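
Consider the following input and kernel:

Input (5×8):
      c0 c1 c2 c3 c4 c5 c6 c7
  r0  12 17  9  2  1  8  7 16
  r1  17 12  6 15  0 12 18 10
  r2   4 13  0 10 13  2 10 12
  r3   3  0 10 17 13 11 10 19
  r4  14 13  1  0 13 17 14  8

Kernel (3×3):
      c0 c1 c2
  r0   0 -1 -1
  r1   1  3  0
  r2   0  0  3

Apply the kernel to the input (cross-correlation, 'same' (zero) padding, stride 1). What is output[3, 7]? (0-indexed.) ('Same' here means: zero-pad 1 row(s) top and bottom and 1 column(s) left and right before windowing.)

55

The receptive field on the zero-padded input at this output position is [10 12 0 / 10 19 0 / 14 8 0]. Elementwise product with the kernel and sum: 12·-1 + 0·-1 + 10·1 + 19·3 + 0·3.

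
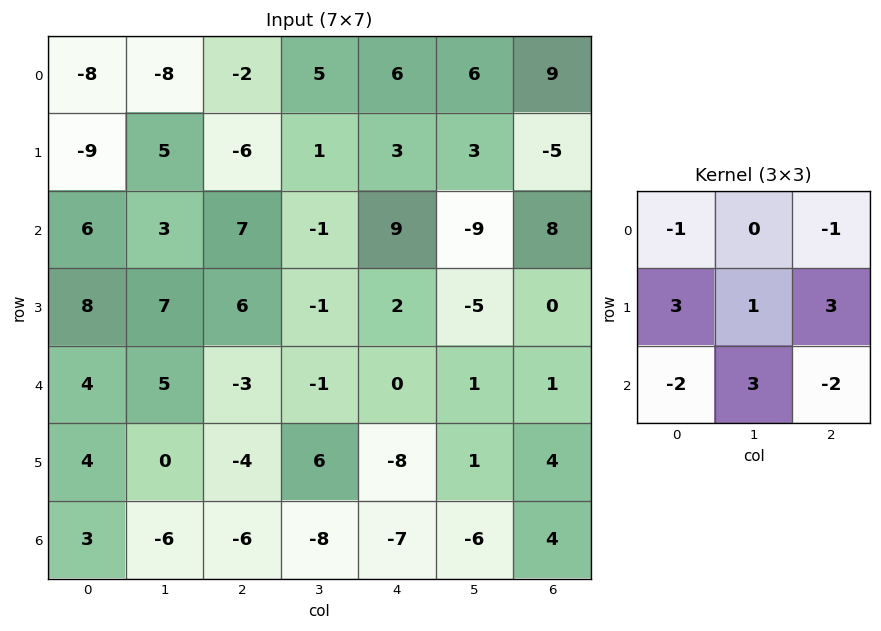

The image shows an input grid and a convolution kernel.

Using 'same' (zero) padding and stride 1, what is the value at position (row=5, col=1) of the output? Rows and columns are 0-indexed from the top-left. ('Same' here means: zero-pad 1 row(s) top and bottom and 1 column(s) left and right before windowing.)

-13

The receptive field on the zero-padded input at this output position is [4 5 -3 / 4 0 -4 / 3 -6 -6]. Elementwise product with the kernel and sum: 4·-1 + -3·-1 + 4·3 + 0·1 + -4·3 + 3·-2 + -6·3 + -6·-2.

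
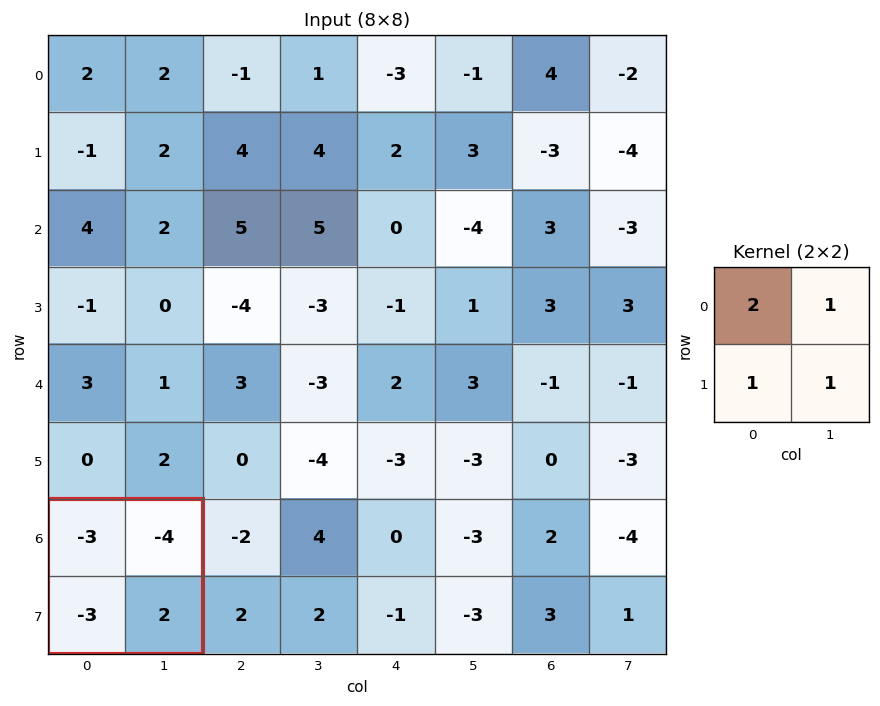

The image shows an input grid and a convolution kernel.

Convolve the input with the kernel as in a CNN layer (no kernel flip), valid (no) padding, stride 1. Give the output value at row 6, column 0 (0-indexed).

The receptive field on the input at this output position is [-3 -4 / -3 2]. Elementwise product with the kernel and sum: -3·2 + -4·1 + -3·1 + 2·1.

-11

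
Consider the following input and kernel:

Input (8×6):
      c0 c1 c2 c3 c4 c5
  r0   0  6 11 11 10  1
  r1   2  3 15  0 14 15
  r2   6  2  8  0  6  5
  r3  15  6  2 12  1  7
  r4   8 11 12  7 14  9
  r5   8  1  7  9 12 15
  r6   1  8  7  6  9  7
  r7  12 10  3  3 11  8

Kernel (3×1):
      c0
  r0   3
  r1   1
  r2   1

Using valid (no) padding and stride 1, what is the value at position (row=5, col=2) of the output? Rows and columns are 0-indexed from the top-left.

31

The receptive field on the input at this output position is [7 / 7 / 3]. Elementwise product with the kernel and sum: 7·3 + 7·1 + 3·1.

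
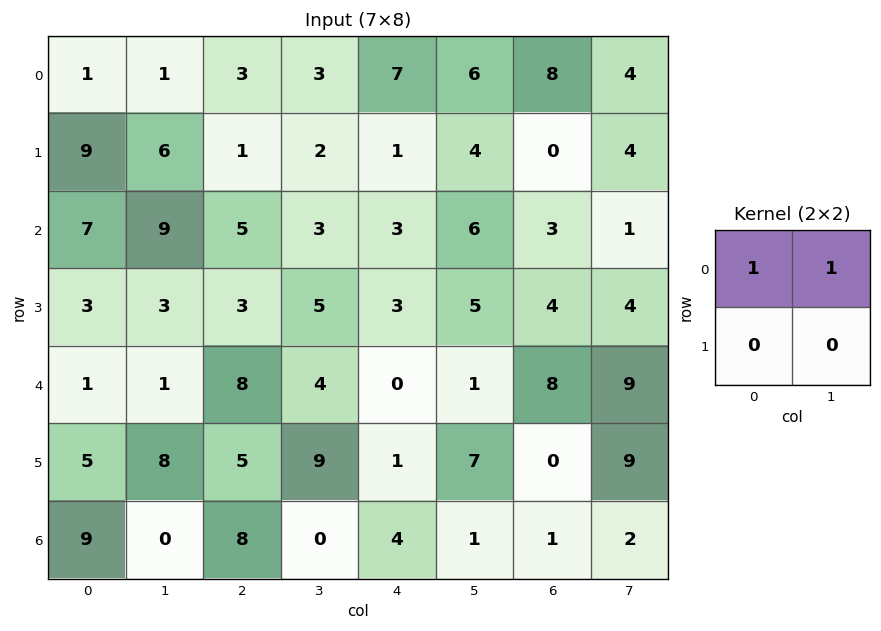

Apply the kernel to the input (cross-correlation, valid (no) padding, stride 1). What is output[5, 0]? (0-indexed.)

The receptive field on the input at this output position is [5 8 / 9 0]. Elementwise product with the kernel and sum: 5·1 + 8·1.

13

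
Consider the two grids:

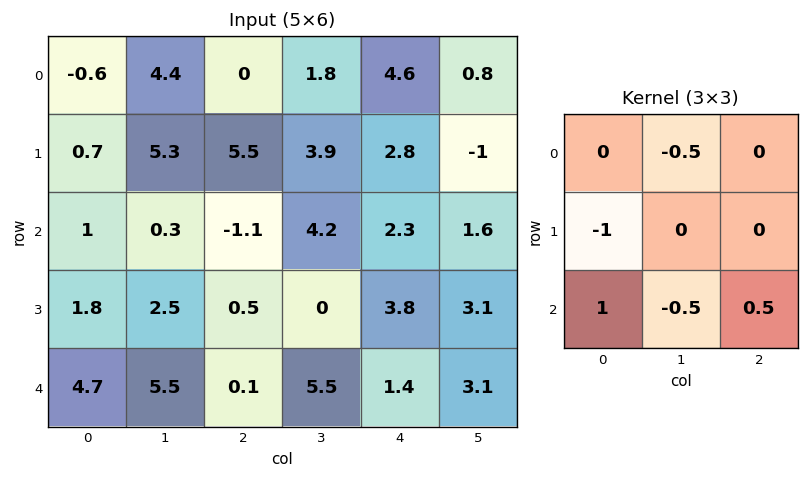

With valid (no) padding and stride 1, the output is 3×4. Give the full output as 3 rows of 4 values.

-2.6 -2.35 -8.45 -2.35
-2.85 -0.8 1.55 -5.95
0.05 6.25 -4.55 5.2

Output[0,0]: The receptive field on the input at this output position is [-0.6 4.4 0 / 0.7 5.3 5.5 / 1 0.3 -1.1]. Elementwise product with the kernel and sum: 4.4·-0.5 + 0.7·-1 + 1·1 + 0.3·-0.5 + -1.1·0.5.
Output[0,1]: The receptive field on the input at this output position is [4.4 0 1.8 / 5.3 5.5 3.9 / 0.3 -1.1 4.2]. Elementwise product with the kernel and sum: 0·-0.5 + 5.3·-1 + 0.3·1 + -1.1·-0.5 + 4.2·0.5.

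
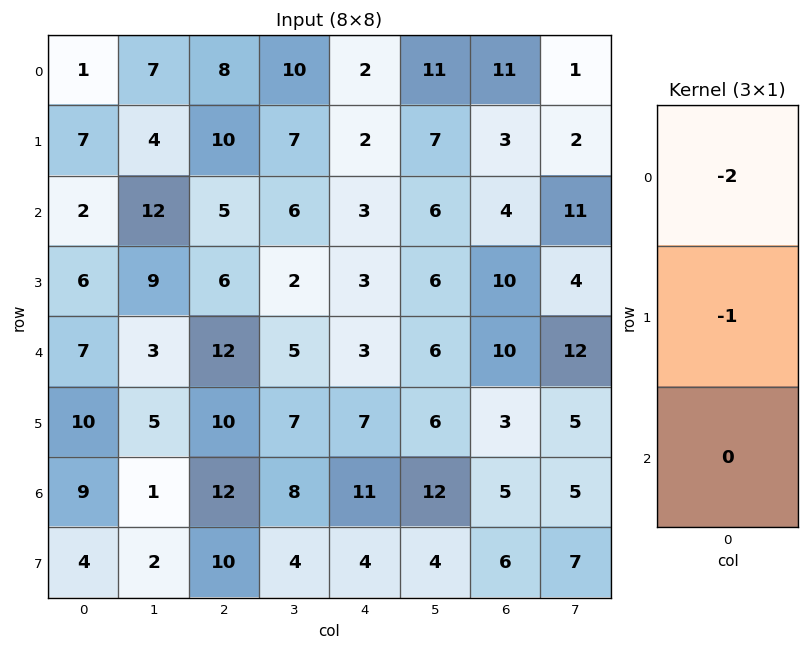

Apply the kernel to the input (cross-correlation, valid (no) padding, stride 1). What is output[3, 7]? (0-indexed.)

-20

The receptive field on the input at this output position is [4 / 12 / 5]. Elementwise product with the kernel and sum: 4·-2 + 12·-1.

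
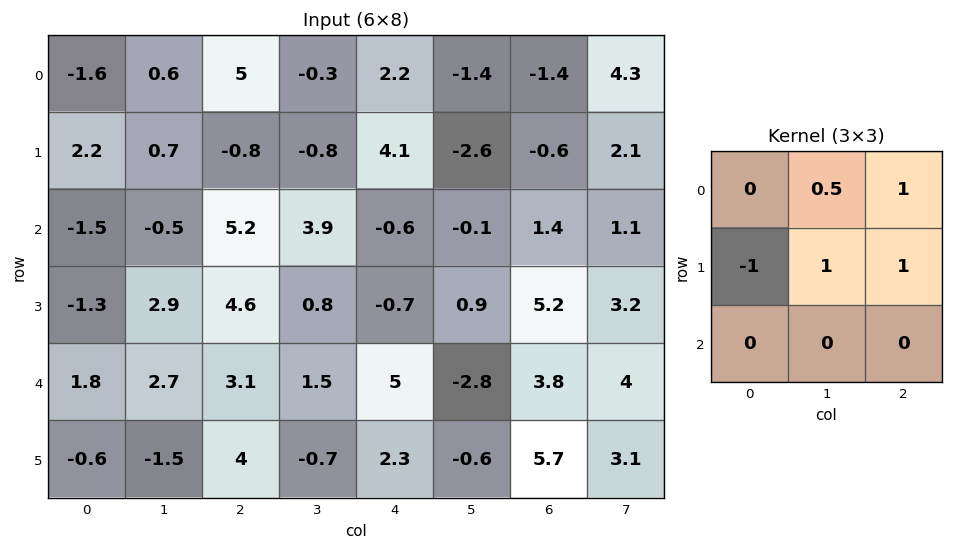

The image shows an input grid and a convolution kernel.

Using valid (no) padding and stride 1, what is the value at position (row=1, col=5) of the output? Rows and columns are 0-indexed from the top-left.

The receptive field on the input at this output position is [-2.6 -0.6 2.1 / -0.1 1.4 1.1 / 0.9 5.2 3.2]. Elementwise product with the kernel and sum: -0.6·0.5 + 2.1·1 + -0.1·-1 + 1.4·1 + 1.1·1.

4.4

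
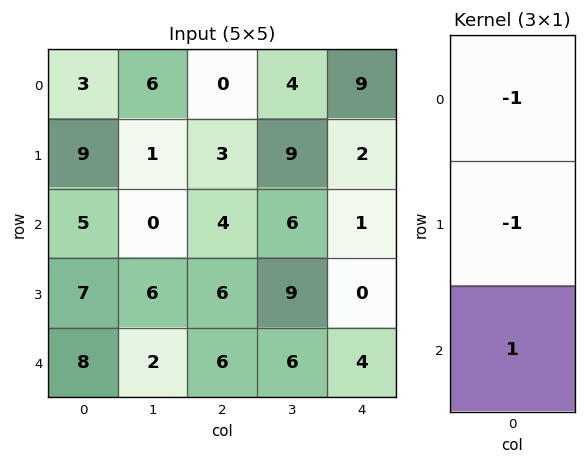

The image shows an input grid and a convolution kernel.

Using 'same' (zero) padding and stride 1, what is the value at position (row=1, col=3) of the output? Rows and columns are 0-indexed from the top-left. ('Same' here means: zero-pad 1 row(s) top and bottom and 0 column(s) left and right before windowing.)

-7

The receptive field on the zero-padded input at this output position is [4 / 9 / 6]. Elementwise product with the kernel and sum: 4·-1 + 9·-1 + 6·1.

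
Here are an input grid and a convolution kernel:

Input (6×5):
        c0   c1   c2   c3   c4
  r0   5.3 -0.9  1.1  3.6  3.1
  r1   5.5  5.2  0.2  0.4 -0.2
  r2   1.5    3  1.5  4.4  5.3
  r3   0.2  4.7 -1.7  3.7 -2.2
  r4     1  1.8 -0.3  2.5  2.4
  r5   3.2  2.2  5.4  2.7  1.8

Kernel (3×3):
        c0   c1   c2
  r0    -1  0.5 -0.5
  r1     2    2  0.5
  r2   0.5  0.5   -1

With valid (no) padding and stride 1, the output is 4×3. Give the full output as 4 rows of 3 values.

Output[0,0]: The receptive field on the input at this output position is [5.3 -0.9 1.1 / 5.5 5.2 0.2 / 1.5 3 1.5]. Elementwise product with the kernel and sum: 5.3·-1 + -0.9·0.5 + 1.1·-0.5 + 5.5·2 + 5.2·2 + 0.2·0.5 + 1.5·0.5 + 3·0.5 + 1.5·-1.

15.95 8.5 -2.1
10.9 3.7 17.75
9.9 1.65 -0.35
5.75 -2.05 12.5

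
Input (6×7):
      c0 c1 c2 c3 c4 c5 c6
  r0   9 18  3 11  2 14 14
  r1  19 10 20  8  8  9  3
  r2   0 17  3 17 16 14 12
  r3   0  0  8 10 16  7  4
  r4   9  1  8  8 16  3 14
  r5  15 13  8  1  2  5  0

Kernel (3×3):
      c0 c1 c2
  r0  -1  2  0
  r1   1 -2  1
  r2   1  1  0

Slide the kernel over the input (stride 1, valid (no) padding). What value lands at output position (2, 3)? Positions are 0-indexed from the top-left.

The receptive field on the input at this output position is [17 16 14 / 10 16 7 / 8 16 3]. Elementwise product with the kernel and sum: 17·-1 + 16·2 + 10·1 + 16·-2 + 7·1 + 8·1 + 16·1.

24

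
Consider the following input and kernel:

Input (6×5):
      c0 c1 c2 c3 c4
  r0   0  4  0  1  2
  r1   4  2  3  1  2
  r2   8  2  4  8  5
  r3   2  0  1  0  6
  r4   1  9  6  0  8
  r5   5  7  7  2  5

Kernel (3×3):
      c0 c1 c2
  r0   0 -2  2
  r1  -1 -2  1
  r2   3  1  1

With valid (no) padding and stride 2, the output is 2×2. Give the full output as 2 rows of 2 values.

17 24
21 25

Output[0,0]: The receptive field on the input at this output position is [0 4 0 / 4 2 3 / 8 2 4]. Elementwise product with the kernel and sum: 4·-2 + 0·2 + 4·-1 + 2·-2 + 3·1 + 8·3 + 2·1 + 4·1.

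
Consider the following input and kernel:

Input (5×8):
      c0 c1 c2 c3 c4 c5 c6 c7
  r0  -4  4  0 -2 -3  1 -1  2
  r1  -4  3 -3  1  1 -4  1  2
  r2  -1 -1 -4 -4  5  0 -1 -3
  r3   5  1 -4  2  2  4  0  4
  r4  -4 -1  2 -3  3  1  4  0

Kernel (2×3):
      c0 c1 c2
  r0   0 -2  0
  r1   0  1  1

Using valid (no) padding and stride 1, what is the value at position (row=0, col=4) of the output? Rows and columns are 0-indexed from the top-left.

The receptive field on the input at this output position is [-3 1 -1 / 1 -4 1]. Elementwise product with the kernel and sum: 1·-2 + -4·1 + 1·1.

-5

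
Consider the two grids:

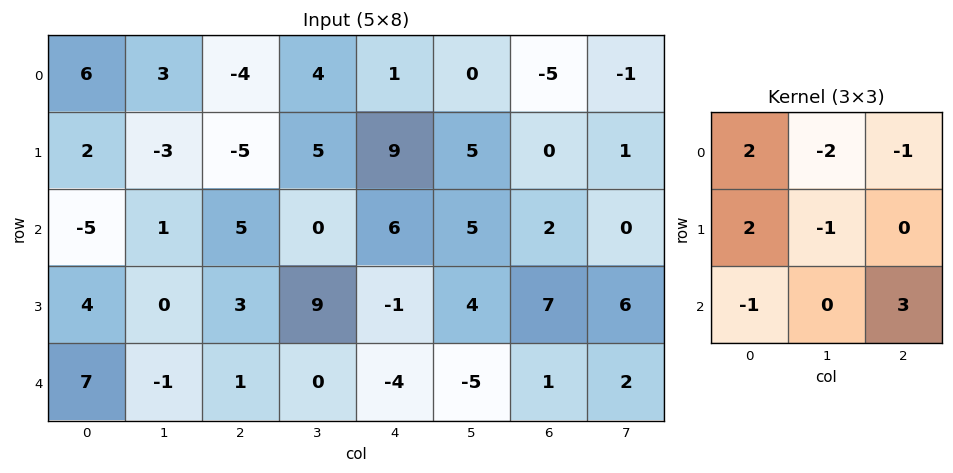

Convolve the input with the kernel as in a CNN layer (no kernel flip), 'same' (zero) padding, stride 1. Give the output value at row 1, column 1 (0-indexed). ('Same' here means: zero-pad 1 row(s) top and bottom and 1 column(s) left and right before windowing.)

The receptive field on the zero-padded input at this output position is [6 3 -4 / 2 -3 -5 / -5 1 5]. Elementwise product with the kernel and sum: 6·2 + 3·-2 + -4·-1 + 2·2 + -3·-1 + -5·-1 + 5·3.

37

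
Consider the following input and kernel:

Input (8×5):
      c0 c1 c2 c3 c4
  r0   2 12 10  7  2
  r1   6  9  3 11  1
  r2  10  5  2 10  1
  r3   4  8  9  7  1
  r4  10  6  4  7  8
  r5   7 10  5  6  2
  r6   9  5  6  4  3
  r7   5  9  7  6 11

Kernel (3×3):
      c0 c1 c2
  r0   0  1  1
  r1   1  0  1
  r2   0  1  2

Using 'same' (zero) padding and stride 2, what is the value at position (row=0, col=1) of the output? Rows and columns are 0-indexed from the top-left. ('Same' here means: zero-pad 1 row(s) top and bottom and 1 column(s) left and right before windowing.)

44

The receptive field on the zero-padded input at this output position is [0 0 0 / 12 10 7 / 9 3 11]. Elementwise product with the kernel and sum: 0·1 + 0·1 + 12·1 + 7·1 + 3·1 + 11·2.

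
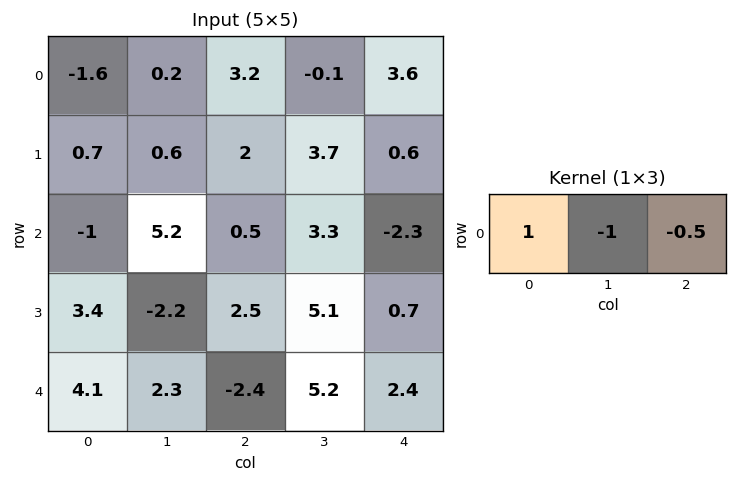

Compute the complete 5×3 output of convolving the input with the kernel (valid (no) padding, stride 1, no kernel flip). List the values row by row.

-3.4 -2.95 1.5
-0.9 -3.25 -2
-6.45 3.05 -1.65
4.35 -7.25 -2.95
3 2.1 -8.8

Output[0,0]: The receptive field on the input at this output position is [-1.6 0.2 3.2]. Elementwise product with the kernel and sum: -1.6·1 + 0.2·-1 + 3.2·-0.5.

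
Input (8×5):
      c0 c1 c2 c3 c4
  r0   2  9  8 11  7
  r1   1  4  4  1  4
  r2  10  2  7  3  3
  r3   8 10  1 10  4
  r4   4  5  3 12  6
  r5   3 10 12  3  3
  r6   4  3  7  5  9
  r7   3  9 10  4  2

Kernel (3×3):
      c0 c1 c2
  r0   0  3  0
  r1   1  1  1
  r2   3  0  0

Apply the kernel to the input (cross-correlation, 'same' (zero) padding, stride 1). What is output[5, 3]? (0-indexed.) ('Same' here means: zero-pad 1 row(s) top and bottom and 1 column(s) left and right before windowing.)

75

The receptive field on the zero-padded input at this output position is [3 12 6 / 12 3 3 / 7 5 9]. Elementwise product with the kernel and sum: 12·3 + 12·1 + 3·1 + 3·1 + 7·3.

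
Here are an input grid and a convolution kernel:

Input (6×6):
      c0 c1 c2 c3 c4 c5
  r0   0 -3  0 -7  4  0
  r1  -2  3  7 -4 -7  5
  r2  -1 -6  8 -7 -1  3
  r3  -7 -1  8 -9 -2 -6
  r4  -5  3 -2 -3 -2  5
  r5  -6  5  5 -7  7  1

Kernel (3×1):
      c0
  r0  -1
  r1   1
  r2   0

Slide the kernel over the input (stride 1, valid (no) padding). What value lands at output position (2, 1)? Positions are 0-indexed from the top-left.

The receptive field on the input at this output position is [-6 / -1 / 3]. Elementwise product with the kernel and sum: -6·-1 + -1·1.

5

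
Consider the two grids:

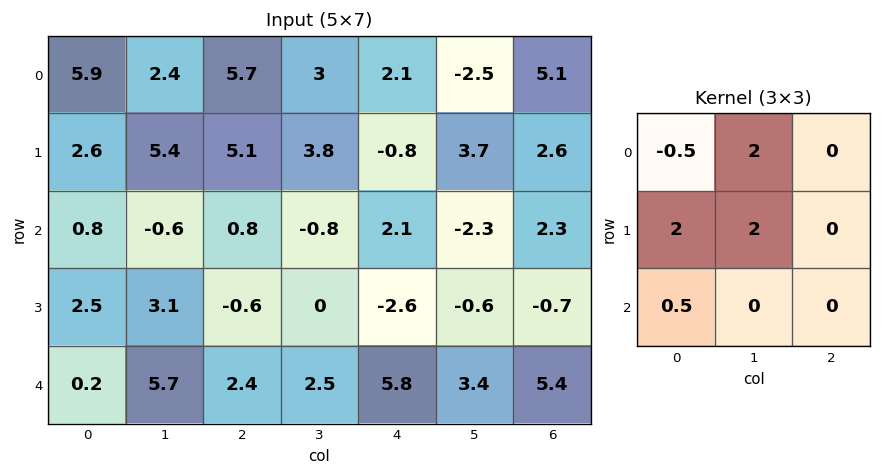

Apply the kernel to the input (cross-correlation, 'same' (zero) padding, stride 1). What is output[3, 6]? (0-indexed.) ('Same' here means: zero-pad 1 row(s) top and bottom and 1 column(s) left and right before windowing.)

The receptive field on the zero-padded input at this output position is [-2.3 2.3 0 / -0.6 -0.7 0 / 3.4 5.4 0]. Elementwise product with the kernel and sum: -2.3·-0.5 + 2.3·2 + -0.6·2 + -0.7·2 + 3.4·0.5.

4.85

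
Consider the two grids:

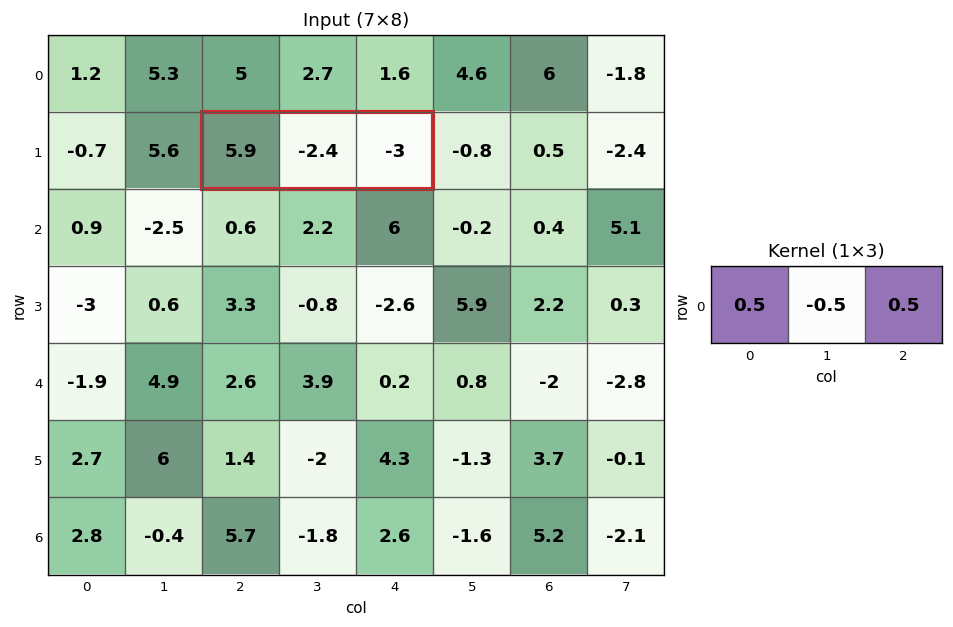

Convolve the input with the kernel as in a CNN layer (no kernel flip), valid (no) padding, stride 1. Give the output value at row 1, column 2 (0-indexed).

2.65

The receptive field on the input at this output position is [5.9 -2.4 -3]. Elementwise product with the kernel and sum: 5.9·0.5 + -2.4·-0.5 + -3·0.5.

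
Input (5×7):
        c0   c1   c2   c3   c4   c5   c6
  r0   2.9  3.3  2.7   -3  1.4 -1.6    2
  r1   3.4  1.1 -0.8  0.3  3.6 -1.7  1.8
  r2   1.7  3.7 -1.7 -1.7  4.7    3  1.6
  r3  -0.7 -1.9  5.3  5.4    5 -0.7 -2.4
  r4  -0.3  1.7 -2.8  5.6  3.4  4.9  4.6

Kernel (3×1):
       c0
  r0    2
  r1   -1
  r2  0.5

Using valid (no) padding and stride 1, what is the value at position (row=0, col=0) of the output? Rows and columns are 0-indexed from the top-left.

3.25

The receptive field on the input at this output position is [2.9 / 3.4 / 1.7]. Elementwise product with the kernel and sum: 2.9·2 + 3.4·-1 + 1.7·0.5.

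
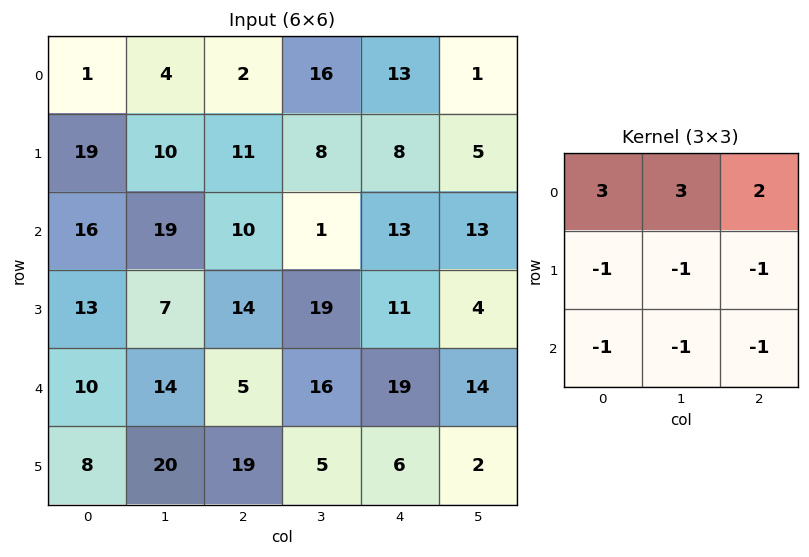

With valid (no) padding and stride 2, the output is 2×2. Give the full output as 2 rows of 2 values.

Output[0,0]: The receptive field on the input at this output position is [1 4 2 / 19 10 11 / 16 19 10]. Elementwise product with the kernel and sum: 1·3 + 4·3 + 2·2 + 19·-1 + 10·-1 + 11·-1 + 16·-1 + 19·-1 + 10·-1.
Output[0,1]: The receptive field on the input at this output position is [2 16 13 / 11 8 8 / 10 1 13]. Elementwise product with the kernel and sum: 2·3 + 16·3 + 13·2 + 11·-1 + 8·-1 + 8·-1 + 10·-1 + 1·-1 + 13·-1.

-66 29
62 -25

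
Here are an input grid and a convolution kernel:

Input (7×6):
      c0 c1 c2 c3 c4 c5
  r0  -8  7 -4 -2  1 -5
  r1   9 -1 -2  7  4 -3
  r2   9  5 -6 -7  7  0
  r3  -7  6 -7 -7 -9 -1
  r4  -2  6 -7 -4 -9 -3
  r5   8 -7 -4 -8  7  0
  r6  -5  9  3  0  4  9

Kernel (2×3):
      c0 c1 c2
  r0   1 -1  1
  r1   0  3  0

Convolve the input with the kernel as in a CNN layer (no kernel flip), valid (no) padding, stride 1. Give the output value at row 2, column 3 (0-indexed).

The receptive field on the input at this output position is [-7 7 0 / -7 -9 -1]. Elementwise product with the kernel and sum: -7·1 + 7·-1 + 0·1 + -9·3.

-41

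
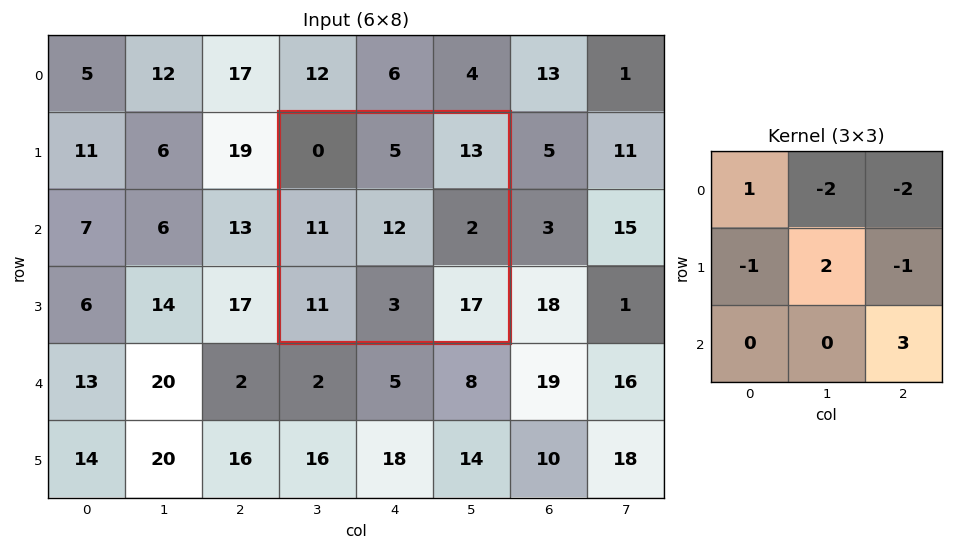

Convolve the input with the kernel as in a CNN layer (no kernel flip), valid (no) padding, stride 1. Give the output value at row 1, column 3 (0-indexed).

26

The receptive field on the input at this output position is [0 5 13 / 11 12 2 / 11 3 17]. Elementwise product with the kernel and sum: 0·1 + 5·-2 + 13·-2 + 11·-1 + 12·2 + 2·-1 + 17·3.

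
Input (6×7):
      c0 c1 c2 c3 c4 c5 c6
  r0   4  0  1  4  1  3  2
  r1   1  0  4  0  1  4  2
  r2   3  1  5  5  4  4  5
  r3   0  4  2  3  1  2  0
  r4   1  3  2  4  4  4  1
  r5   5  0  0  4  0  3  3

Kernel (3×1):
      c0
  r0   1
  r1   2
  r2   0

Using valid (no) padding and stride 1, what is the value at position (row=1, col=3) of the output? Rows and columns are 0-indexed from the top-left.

10

The receptive field on the input at this output position is [0 / 5 / 3]. Elementwise product with the kernel and sum: 0·1 + 5·2.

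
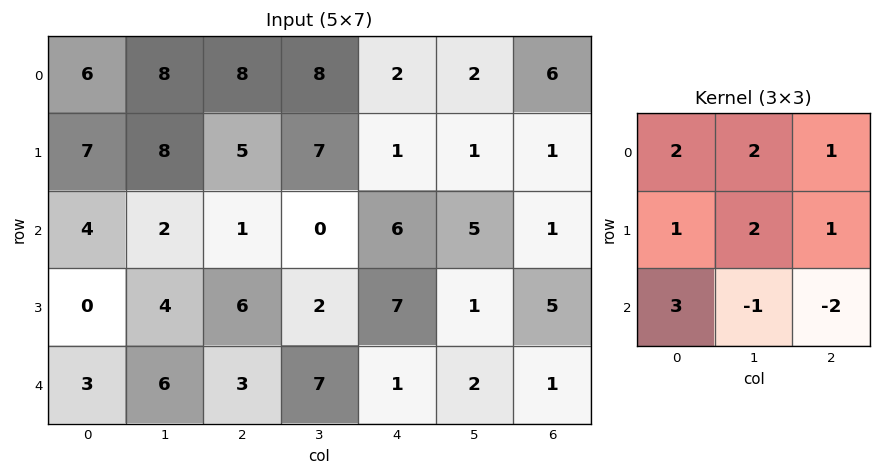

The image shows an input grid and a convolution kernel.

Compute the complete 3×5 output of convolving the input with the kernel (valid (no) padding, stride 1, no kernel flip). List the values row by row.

72 70 45 16 29
28 39 34 31 32
24 25 25 50 36

Output[0,0]: The receptive field on the input at this output position is [6 8 8 / 7 8 5 / 4 2 1]. Elementwise product with the kernel and sum: 6·2 + 8·2 + 8·1 + 7·1 + 8·2 + 5·1 + 4·3 + 2·-1 + 1·-2.
Output[0,1]: The receptive field on the input at this output position is [8 8 8 / 8 5 7 / 2 1 0]. Elementwise product with the kernel and sum: 8·2 + 8·2 + 8·1 + 8·1 + 5·2 + 7·1 + 2·3 + 1·-1 + 0·-2.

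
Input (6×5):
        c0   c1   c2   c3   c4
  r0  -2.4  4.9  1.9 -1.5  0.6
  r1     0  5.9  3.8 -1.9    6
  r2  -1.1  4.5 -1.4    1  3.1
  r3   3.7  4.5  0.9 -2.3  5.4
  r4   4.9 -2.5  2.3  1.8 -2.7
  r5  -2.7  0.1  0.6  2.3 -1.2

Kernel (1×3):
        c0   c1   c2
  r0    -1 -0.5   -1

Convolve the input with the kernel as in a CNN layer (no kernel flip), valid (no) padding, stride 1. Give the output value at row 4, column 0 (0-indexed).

-5.95

The receptive field on the input at this output position is [4.9 -2.5 2.3]. Elementwise product with the kernel and sum: 4.9·-1 + -2.5·-0.5 + 2.3·-1.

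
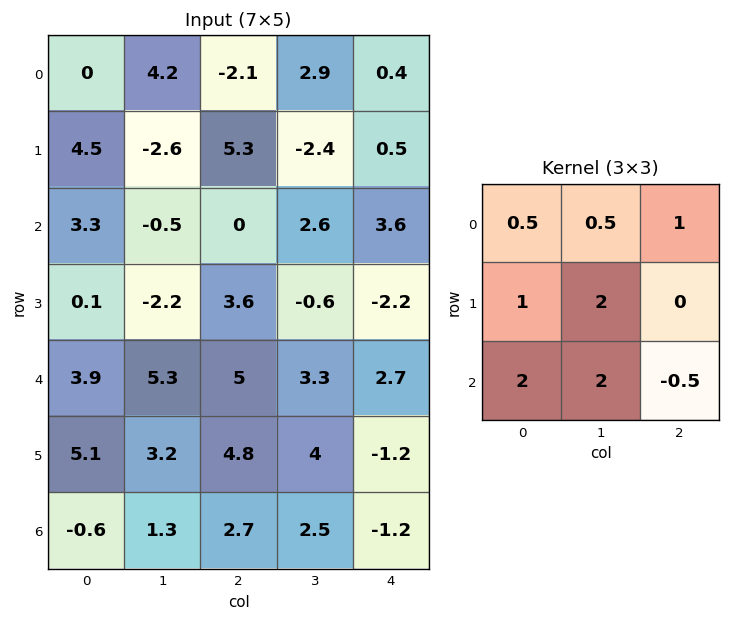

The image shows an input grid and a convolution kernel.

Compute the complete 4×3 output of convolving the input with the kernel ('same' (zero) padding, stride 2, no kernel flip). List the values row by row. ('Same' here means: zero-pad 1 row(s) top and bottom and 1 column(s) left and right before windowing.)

10.3 6.6 -0.1
7.55 1.55 3.25
14.25 29.4 12.9
4.55 14.7 1.5

Output[0,0]: The receptive field on the zero-padded input at this output position is [0 0 0 / 0 0 4.2 / 0 4.5 -2.6]. Elementwise product with the kernel and sum: 0·0.5 + 0·0.5 + 0·1 + 0·1 + 0·2 + 0·2 + 4.5·2 + -2.6·-0.5.
Output[0,1]: The receptive field on the zero-padded input at this output position is [0 0 0 / 4.2 -2.1 2.9 / -2.6 5.3 -2.4]. Elementwise product with the kernel and sum: 0·0.5 + 0·0.5 + 0·1 + 4.2·1 + -2.1·2 + -2.6·2 + 5.3·2 + -2.4·-0.5.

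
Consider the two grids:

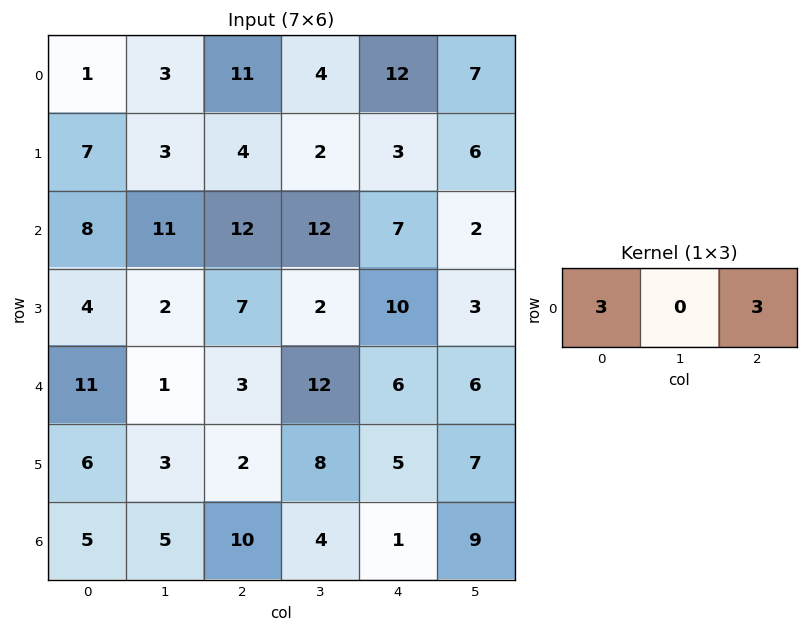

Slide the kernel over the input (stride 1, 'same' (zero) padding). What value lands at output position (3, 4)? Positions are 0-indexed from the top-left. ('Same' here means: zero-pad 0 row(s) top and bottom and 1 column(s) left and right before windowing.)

15

The receptive field on the zero-padded input at this output position is [2 10 3]. Elementwise product with the kernel and sum: 2·3 + 3·3.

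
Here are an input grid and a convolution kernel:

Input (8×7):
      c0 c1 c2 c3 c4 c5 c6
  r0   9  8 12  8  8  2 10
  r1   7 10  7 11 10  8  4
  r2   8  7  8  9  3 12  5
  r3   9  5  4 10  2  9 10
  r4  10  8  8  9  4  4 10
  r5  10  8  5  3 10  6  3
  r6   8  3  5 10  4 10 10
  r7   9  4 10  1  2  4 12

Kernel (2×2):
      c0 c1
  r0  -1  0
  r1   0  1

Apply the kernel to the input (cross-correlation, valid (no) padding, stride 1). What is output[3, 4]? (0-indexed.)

The receptive field on the input at this output position is [2 9 / 4 4]. Elementwise product with the kernel and sum: 2·-1 + 4·1.

2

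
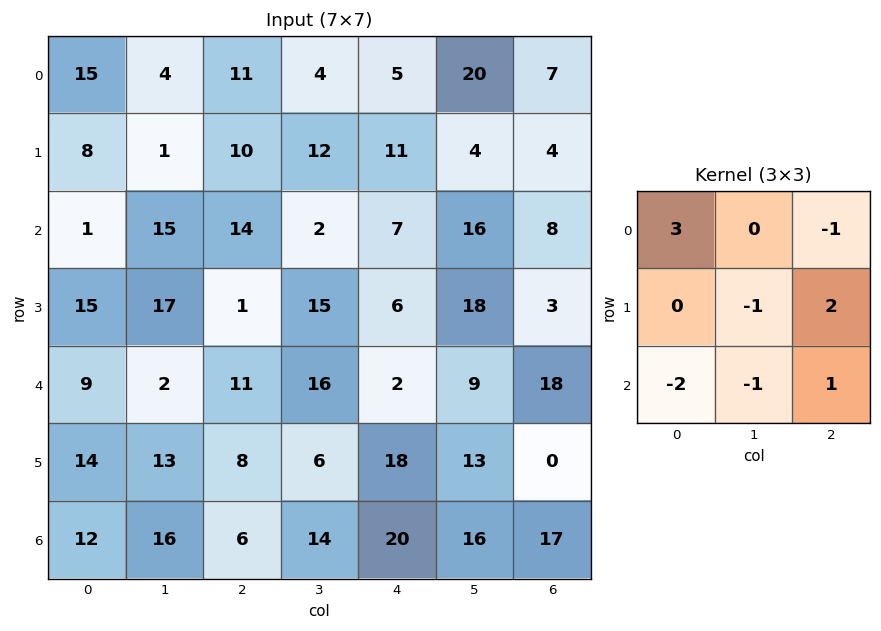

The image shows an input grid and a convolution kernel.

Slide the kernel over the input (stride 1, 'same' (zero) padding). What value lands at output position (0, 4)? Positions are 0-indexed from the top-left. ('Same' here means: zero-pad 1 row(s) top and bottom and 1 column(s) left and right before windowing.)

The receptive field on the zero-padded input at this output position is [0 0 0 / 4 5 20 / 12 11 4]. Elementwise product with the kernel and sum: 0·3 + 0·-1 + 5·-1 + 20·2 + 12·-2 + 11·-1 + 4·1.

4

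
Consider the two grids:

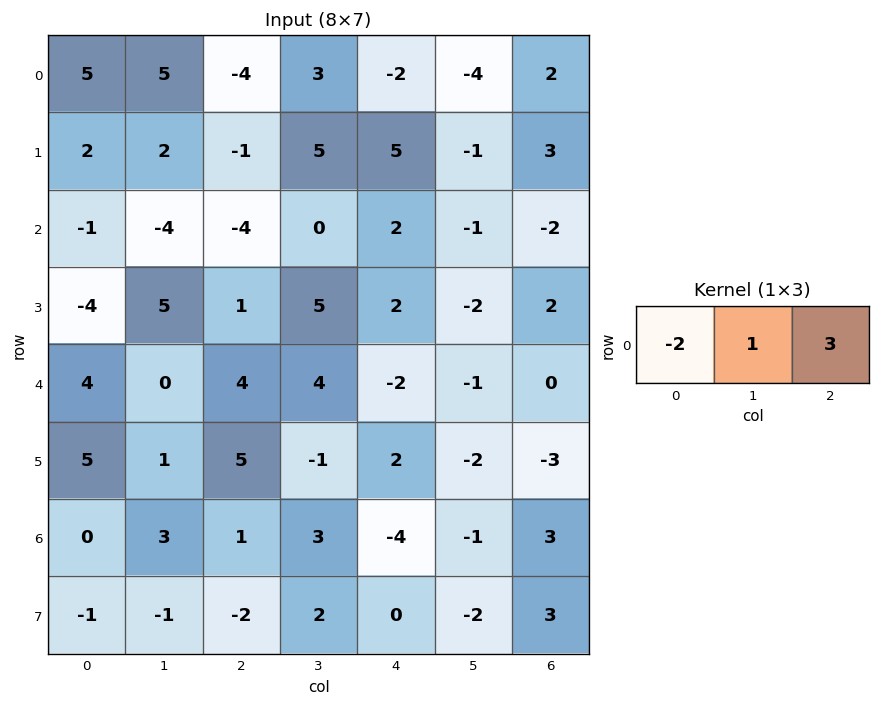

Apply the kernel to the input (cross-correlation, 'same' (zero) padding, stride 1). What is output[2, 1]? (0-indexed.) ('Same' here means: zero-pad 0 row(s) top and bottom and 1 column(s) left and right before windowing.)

The receptive field on the zero-padded input at this output position is [-1 -4 -4]. Elementwise product with the kernel and sum: -1·-2 + -4·1 + -4·3.

-14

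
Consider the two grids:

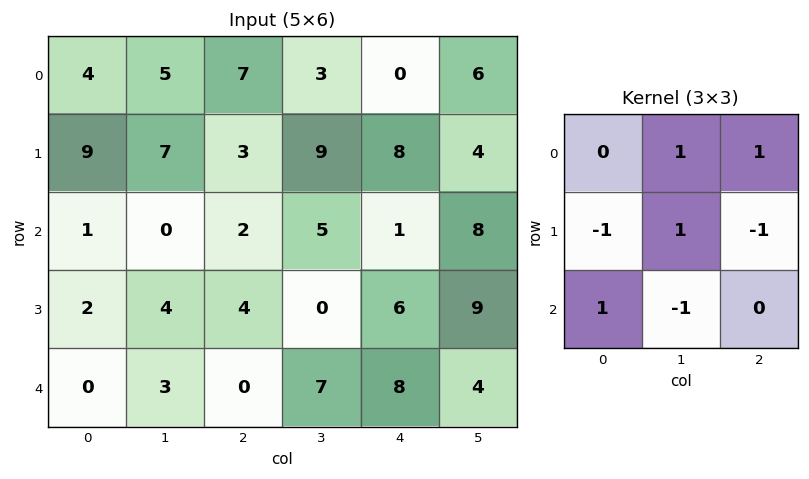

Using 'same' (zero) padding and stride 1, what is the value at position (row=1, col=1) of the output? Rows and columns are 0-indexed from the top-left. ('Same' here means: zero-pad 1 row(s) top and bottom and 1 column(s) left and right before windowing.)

The receptive field on the zero-padded input at this output position is [4 5 7 / 9 7 3 / 1 0 2]. Elementwise product with the kernel and sum: 5·1 + 7·1 + 9·-1 + 7·1 + 3·-1 + 1·1 + 0·-1.

8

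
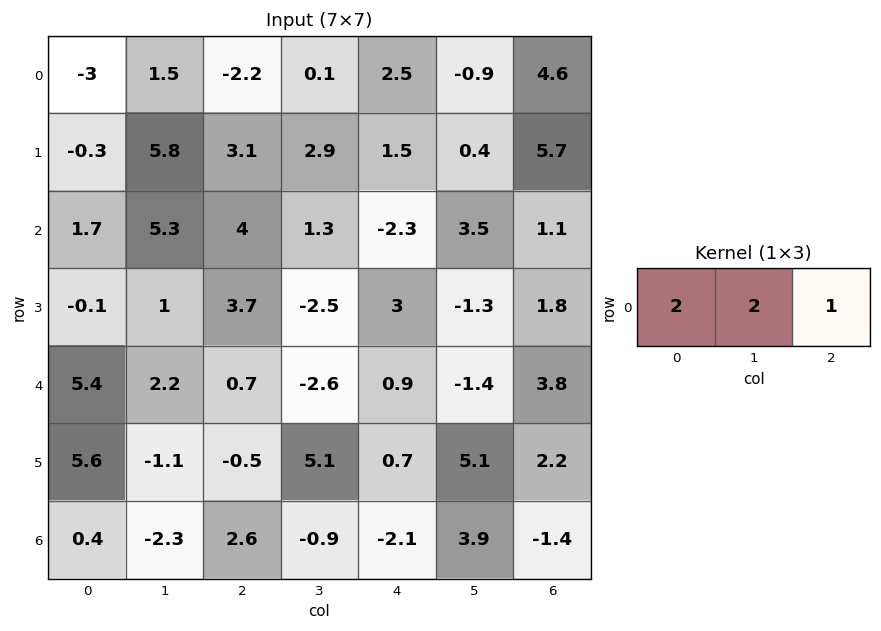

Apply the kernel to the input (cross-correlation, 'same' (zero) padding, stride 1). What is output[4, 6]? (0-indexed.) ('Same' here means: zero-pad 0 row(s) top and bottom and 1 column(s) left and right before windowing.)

The receptive field on the zero-padded input at this output position is [-1.4 3.8 0]. Elementwise product with the kernel and sum: -1.4·2 + 3.8·2 + 0·1.

4.8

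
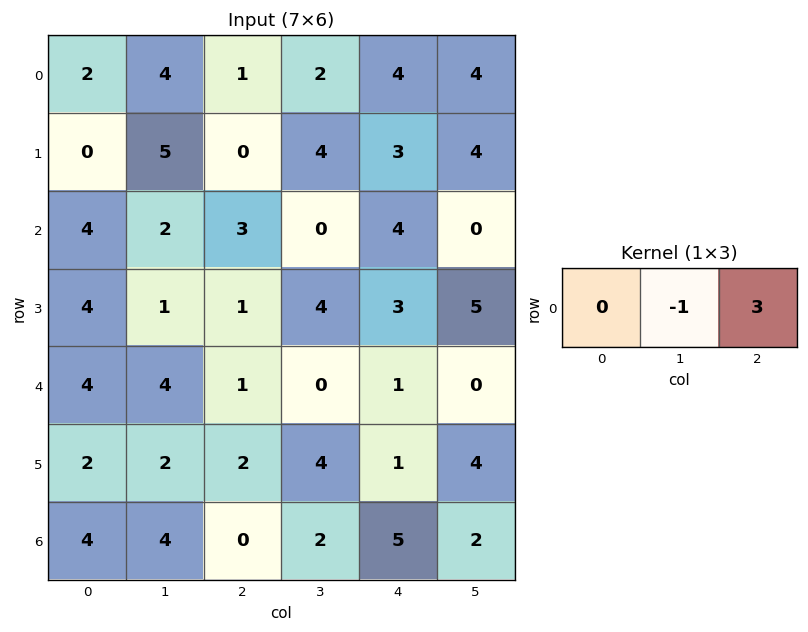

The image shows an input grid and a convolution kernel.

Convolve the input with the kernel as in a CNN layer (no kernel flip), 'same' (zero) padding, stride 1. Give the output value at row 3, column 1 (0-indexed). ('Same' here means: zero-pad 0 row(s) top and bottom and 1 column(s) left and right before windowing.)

The receptive field on the zero-padded input at this output position is [4 1 1]. Elementwise product with the kernel and sum: 1·-1 + 1·3.

2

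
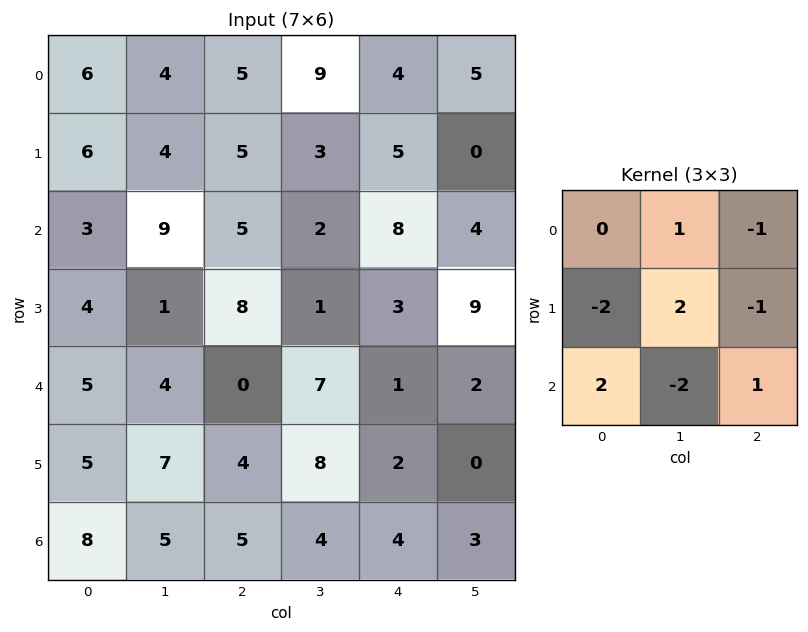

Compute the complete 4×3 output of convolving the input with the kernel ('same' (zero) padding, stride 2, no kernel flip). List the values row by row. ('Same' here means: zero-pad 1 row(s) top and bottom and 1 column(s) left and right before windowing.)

0 -6 -19
-8 -21 18
6 6 -8
9 -8 -1

Output[0,0]: The receptive field on the zero-padded input at this output position is [0 0 0 / 0 6 4 / 0 6 4]. Elementwise product with the kernel and sum: 0·1 + 0·-1 + 0·-2 + 6·2 + 4·-1 + 0·2 + 6·-2 + 4·1.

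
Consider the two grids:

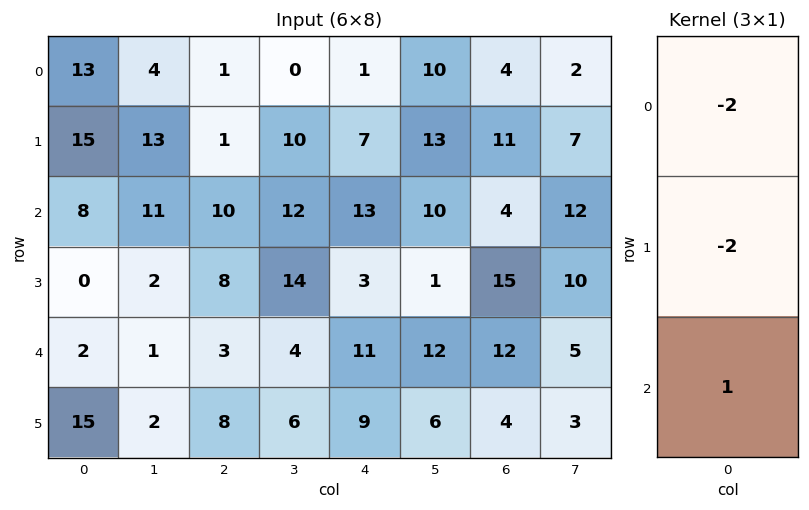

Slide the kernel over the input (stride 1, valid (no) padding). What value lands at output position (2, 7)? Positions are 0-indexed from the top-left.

-39

The receptive field on the input at this output position is [12 / 10 / 5]. Elementwise product with the kernel and sum: 12·-2 + 10·-2 + 5·1.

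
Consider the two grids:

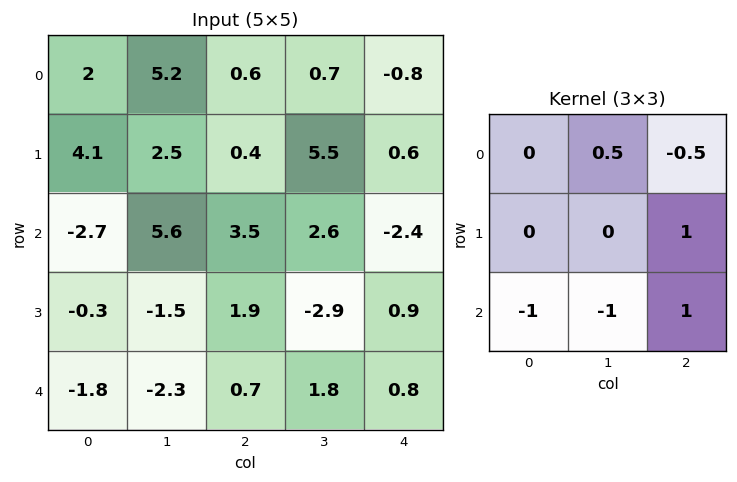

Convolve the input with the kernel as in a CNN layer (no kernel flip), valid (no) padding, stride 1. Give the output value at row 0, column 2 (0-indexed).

-7.15

The receptive field on the input at this output position is [0.6 0.7 -0.8 / 0.4 5.5 0.6 / 3.5 2.6 -2.4]. Elementwise product with the kernel and sum: 0.7·0.5 + -0.8·-0.5 + 0.6·1 + 3.5·-1 + 2.6·-1 + -2.4·1.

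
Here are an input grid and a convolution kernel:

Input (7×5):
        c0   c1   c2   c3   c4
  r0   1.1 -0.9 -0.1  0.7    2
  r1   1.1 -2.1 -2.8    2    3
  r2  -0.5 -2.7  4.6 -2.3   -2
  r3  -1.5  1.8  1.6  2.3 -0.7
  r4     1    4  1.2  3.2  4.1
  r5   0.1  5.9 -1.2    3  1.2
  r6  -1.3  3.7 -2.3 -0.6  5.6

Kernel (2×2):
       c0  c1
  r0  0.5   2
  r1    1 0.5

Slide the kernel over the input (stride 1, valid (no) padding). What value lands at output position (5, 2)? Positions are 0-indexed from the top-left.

The receptive field on the input at this output position is [-1.2 3 / -2.3 -0.6]. Elementwise product with the kernel and sum: -1.2·0.5 + 3·2 + -2.3·1 + -0.6·0.5.

2.8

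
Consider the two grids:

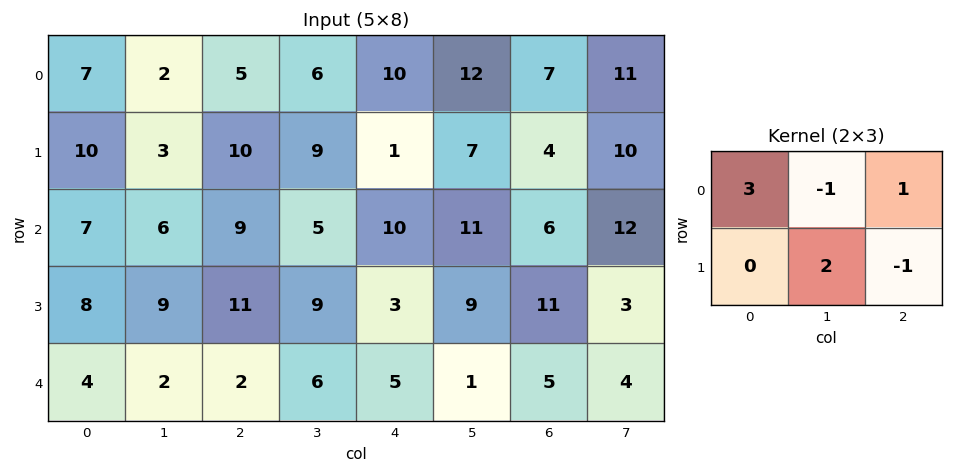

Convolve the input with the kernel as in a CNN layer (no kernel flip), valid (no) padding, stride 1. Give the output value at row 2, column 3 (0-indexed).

The receptive field on the input at this output position is [5 10 11 / 9 3 9]. Elementwise product with the kernel and sum: 5·3 + 10·-1 + 11·1 + 3·2 + 9·-1.

13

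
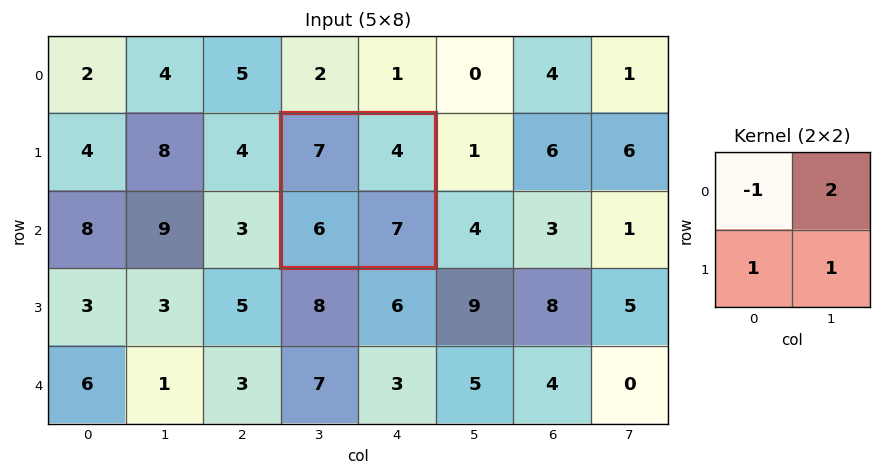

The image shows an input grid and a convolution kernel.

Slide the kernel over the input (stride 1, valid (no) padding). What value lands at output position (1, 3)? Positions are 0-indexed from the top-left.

The receptive field on the input at this output position is [7 4 / 6 7]. Elementwise product with the kernel and sum: 7·-1 + 4·2 + 6·1 + 7·1.

14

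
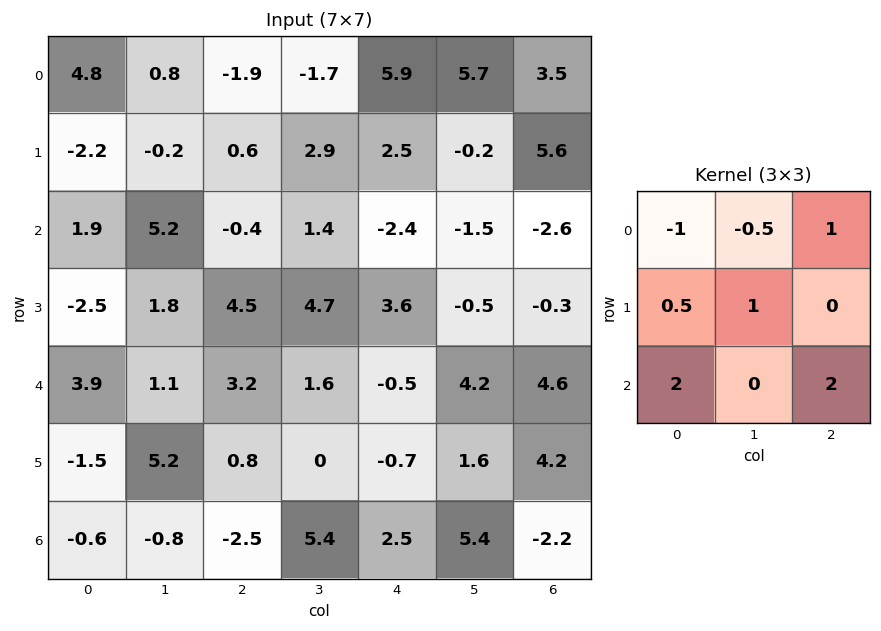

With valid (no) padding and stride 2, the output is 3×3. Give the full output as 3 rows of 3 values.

-5.4 6.25 -14.2
9.85 9.65 10.05
-3 -4.1 4.85

Output[0,0]: The receptive field on the input at this output position is [4.8 0.8 -1.9 / -2.2 -0.2 0.6 / 1.9 5.2 -0.4]. Elementwise product with the kernel and sum: 4.8·-1 + 0.8·-0.5 + -1.9·1 + -2.2·0.5 + -0.2·1 + 1.9·2 + -0.4·2.
Output[0,1]: The receptive field on the input at this output position is [-1.9 -1.7 5.9 / 0.6 2.9 2.5 / -0.4 1.4 -2.4]. Elementwise product with the kernel and sum: -1.9·-1 + -1.7·-0.5 + 5.9·1 + 0.6·0.5 + 2.9·1 + -0.4·2 + -2.4·2.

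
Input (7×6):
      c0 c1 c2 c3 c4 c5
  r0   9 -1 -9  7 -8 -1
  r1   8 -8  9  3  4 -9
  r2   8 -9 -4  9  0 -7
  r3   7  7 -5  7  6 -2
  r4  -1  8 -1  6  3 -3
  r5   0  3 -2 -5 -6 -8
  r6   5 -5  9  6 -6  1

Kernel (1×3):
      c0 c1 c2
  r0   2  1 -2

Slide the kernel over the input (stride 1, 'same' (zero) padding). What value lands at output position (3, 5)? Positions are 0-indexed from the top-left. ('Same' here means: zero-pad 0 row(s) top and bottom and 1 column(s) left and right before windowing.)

The receptive field on the zero-padded input at this output position is [6 -2 0]. Elementwise product with the kernel and sum: 6·2 + -2·1 + 0·-2.

10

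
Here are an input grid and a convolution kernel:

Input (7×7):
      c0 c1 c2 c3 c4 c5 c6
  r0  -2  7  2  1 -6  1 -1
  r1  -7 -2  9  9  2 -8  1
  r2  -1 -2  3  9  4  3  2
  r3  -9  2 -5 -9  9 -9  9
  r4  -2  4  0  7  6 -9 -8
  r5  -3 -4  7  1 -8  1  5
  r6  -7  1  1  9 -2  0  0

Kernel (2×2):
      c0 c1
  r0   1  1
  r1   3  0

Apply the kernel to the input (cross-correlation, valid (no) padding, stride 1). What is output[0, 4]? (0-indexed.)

The receptive field on the input at this output position is [-6 1 / 2 -8]. Elementwise product with the kernel and sum: -6·1 + 1·1 + 2·3.

1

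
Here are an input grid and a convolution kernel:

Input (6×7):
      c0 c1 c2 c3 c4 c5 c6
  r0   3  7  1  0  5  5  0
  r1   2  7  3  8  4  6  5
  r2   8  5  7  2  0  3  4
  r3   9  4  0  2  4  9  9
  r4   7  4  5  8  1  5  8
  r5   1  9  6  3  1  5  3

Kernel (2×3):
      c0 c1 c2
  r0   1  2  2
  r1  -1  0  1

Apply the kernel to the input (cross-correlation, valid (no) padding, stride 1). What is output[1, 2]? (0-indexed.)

20

The receptive field on the input at this output position is [3 8 4 / 7 2 0]. Elementwise product with the kernel and sum: 3·1 + 8·2 + 4·2 + 7·-1 + 0·1.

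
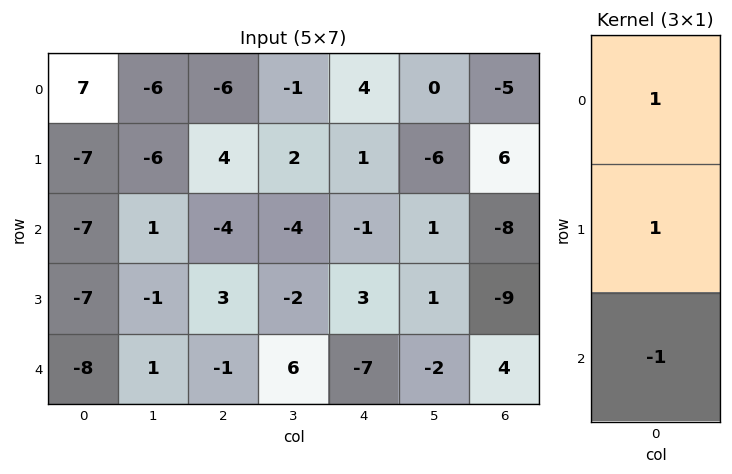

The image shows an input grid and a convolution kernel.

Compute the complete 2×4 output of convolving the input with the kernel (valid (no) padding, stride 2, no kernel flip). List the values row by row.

Output[0,0]: The receptive field on the input at this output position is [7 / -7 / -7]. Elementwise product with the kernel and sum: 7·1 + -7·1 + -7·-1.
Output[0,1]: The receptive field on the input at this output position is [-6 / 4 / -4]. Elementwise product with the kernel and sum: -6·1 + 4·1 + -4·-1.

7 2 6 9
-6 0 9 -21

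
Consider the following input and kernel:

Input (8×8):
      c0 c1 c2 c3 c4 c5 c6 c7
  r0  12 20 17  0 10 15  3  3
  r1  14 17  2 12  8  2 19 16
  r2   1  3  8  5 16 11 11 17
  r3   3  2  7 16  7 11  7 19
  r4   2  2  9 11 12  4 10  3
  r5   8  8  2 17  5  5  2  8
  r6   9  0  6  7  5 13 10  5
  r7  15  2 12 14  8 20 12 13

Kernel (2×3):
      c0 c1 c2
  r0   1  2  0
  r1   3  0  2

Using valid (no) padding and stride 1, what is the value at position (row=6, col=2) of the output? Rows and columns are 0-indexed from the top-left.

72

The receptive field on the input at this output position is [6 7 5 / 12 14 8]. Elementwise product with the kernel and sum: 6·1 + 7·2 + 12·3 + 8·2.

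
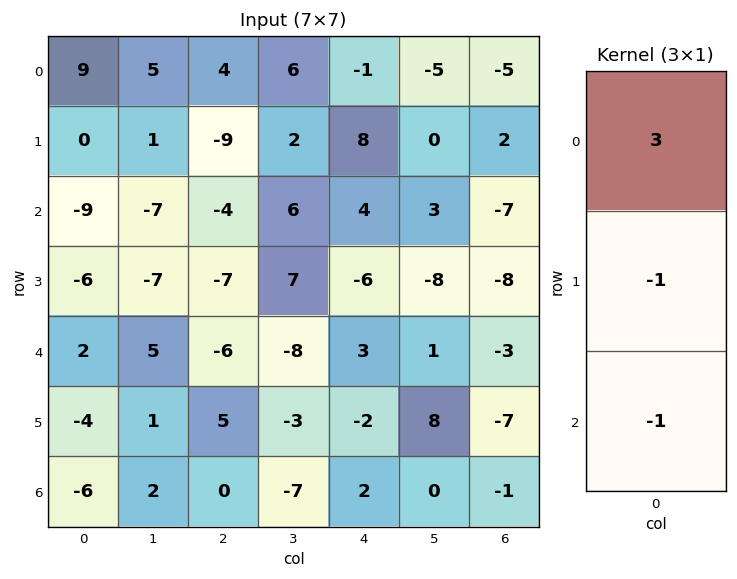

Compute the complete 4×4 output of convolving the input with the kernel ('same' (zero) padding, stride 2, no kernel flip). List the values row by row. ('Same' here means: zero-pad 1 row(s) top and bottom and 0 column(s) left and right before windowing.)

Output[0,0]: The receptive field on the zero-padded input at this output position is [0 / 9 / 0]. Elementwise product with the kernel and sum: 0·3 + 9·-1 + 0·-1.
Output[0,1]: The receptive field on the zero-padded input at this output position is [0 / 4 / -9]. Elementwise product with the kernel and sum: 0·3 + 4·-1 + -9·-1.

-9 5 -7 3
15 -16 26 21
-16 -20 -19 -14
-6 15 -8 -20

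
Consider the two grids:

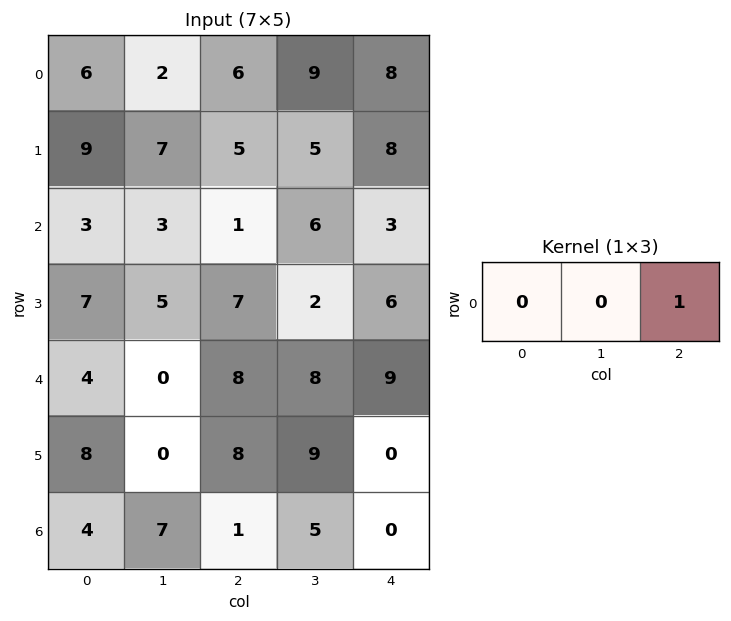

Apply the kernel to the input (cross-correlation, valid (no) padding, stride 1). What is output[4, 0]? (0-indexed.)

The receptive field on the input at this output position is [4 0 8]. Elementwise product with the kernel and sum: 8·1.

8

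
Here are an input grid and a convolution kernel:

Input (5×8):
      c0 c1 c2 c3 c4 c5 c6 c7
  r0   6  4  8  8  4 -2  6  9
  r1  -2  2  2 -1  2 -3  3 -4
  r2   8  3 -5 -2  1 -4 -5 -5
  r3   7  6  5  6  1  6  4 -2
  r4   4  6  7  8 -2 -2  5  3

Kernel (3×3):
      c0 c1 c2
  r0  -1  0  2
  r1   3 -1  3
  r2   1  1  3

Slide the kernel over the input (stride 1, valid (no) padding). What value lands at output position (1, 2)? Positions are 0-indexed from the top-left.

The receptive field on the input at this output position is [2 -1 2 / -5 -2 1 / 5 6 1]. Elementwise product with the kernel and sum: 2·-1 + 2·2 + -5·3 + -2·-1 + 1·3 + 5·1 + 6·1 + 1·3.

6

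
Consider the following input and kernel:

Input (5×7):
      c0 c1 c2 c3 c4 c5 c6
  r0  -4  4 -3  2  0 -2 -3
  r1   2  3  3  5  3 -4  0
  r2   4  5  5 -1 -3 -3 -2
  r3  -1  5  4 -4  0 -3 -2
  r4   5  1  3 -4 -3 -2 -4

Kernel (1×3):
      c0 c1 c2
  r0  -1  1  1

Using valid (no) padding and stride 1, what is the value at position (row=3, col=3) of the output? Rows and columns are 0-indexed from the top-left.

1

The receptive field on the input at this output position is [-4 0 -3]. Elementwise product with the kernel and sum: -4·-1 + 0·1 + -3·1.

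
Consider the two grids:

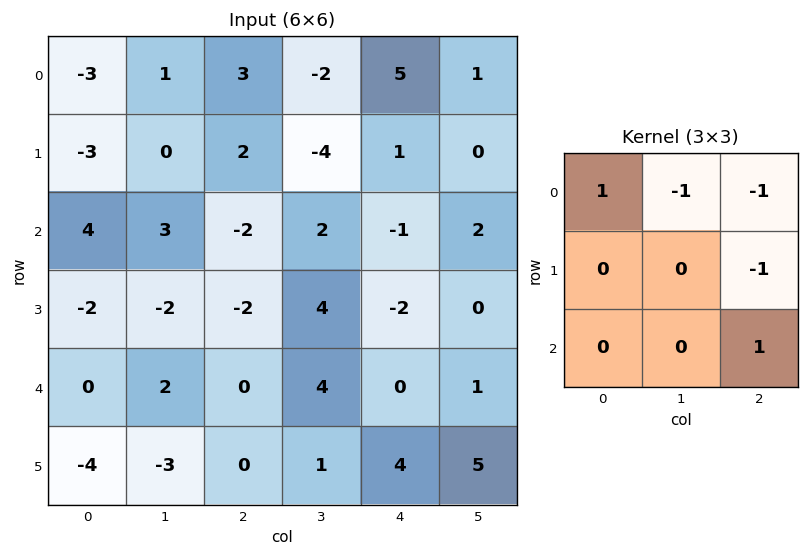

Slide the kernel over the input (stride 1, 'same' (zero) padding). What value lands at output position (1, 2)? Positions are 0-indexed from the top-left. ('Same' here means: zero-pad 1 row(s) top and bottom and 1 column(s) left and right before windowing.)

6

The receptive field on the zero-padded input at this output position is [1 3 -2 / 0 2 -4 / 3 -2 2]. Elementwise product with the kernel and sum: 1·1 + 3·-1 + -2·-1 + -4·-1 + 2·1.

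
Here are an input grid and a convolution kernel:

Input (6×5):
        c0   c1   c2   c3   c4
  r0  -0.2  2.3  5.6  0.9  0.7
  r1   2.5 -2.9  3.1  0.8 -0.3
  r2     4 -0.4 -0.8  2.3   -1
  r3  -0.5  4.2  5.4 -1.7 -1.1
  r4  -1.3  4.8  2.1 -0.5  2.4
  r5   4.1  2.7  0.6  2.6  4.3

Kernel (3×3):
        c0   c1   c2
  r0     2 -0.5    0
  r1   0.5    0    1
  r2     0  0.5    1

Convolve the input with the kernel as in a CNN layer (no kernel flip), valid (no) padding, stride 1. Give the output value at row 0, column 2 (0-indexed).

The receptive field on the input at this output position is [5.6 0.9 0.7 / 3.1 0.8 -0.3 / -0.8 2.3 -1]. Elementwise product with the kernel and sum: 5.6·2 + 0.9·-0.5 + 3.1·0.5 + -0.3·1 + 2.3·0.5 + -1·1.

12.15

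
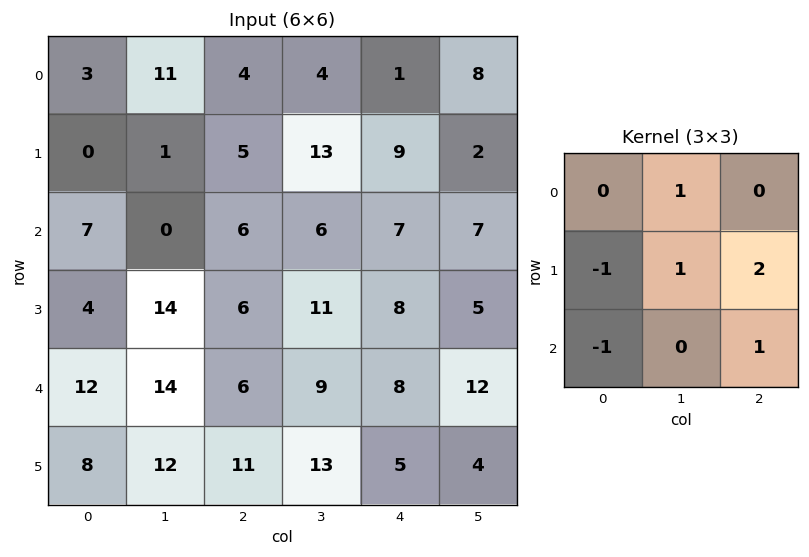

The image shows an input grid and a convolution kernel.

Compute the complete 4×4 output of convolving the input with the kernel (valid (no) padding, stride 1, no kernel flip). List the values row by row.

21 40 31 2
8 20 29 18
16 15 29 17
31 17 24 22

Output[0,0]: The receptive field on the input at this output position is [3 11 4 / 0 1 5 / 7 0 6]. Elementwise product with the kernel and sum: 11·1 + 0·-1 + 1·1 + 5·2 + 7·-1 + 6·1.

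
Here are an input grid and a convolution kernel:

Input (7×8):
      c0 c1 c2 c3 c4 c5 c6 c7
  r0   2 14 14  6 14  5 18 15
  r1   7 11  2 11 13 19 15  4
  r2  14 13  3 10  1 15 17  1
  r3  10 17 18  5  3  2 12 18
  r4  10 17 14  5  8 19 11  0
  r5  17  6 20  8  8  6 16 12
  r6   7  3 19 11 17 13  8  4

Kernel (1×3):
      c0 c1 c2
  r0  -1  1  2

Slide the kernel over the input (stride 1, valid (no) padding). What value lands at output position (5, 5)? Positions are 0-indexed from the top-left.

The receptive field on the input at this output position is [6 16 12]. Elementwise product with the kernel and sum: 6·-1 + 16·1 + 12·2.

34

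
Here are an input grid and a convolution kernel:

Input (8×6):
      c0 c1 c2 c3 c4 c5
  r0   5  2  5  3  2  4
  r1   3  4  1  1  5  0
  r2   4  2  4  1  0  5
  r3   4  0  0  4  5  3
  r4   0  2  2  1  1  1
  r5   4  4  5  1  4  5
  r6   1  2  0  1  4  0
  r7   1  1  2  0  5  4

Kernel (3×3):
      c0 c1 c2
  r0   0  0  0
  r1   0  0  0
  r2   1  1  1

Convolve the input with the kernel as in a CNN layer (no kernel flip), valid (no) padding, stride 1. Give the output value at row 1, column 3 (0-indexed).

The receptive field on the input at this output position is [1 5 0 / 1 0 5 / 4 5 3]. Elementwise product with the kernel and sum: 4·1 + 5·1 + 3·1.

12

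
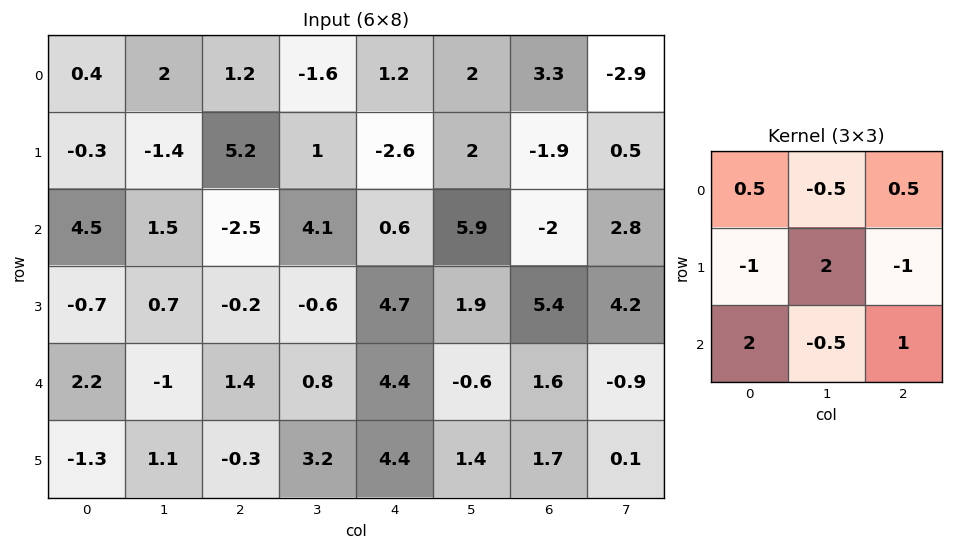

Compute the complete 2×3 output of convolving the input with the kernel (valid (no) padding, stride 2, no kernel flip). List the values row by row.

Output[0,0]: The receptive field on the input at this output position is [0.4 2 1.2 / -0.3 -1.4 5.2 / 4.5 1.5 -2.5]. Elementwise product with the kernel and sum: 0.4·0.5 + 2·-0.5 + 1.2·0.5 + -0.3·-1 + -1.4·2 + 5.2·-1 + 4.5·2 + 1.5·-0.5 + -2.5·1.

-2.15 -5.05 6
8.85 -1.9 0.75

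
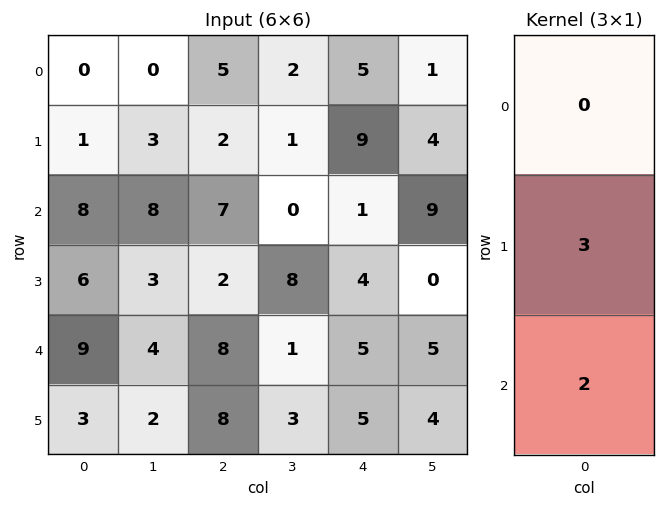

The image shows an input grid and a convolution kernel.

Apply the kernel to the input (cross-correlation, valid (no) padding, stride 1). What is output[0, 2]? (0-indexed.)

The receptive field on the input at this output position is [5 / 2 / 7]. Elementwise product with the kernel and sum: 2·3 + 7·2.

20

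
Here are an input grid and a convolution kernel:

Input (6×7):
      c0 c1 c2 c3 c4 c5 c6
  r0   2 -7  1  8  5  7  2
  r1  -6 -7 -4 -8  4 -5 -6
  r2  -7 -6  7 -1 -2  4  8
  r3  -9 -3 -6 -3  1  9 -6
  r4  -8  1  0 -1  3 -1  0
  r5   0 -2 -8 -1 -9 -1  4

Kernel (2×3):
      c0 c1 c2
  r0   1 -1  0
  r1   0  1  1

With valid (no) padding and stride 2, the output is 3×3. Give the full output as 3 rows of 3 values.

-2 -11 -13
-10 6 -3
-19 -9 7

Output[0,0]: The receptive field on the input at this output position is [2 -7 1 / -6 -7 -4]. Elementwise product with the kernel and sum: 2·1 + -7·-1 + -7·1 + -4·1.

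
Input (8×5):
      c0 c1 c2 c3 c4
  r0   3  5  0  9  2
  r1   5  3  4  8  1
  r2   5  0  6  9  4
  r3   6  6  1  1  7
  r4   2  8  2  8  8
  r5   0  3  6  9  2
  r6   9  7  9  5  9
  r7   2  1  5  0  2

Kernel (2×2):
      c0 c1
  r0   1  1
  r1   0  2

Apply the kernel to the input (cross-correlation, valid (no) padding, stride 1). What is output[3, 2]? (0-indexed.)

18

The receptive field on the input at this output position is [1 1 / 2 8]. Elementwise product with the kernel and sum: 1·1 + 1·1 + 8·2.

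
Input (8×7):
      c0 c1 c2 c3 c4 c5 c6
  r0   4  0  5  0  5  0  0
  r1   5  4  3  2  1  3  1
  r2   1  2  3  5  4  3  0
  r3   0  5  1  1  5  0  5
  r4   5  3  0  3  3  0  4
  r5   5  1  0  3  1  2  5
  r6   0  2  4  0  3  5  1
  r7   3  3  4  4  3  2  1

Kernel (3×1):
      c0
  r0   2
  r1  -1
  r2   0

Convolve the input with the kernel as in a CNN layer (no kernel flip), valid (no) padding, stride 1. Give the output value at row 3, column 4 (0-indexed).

7

The receptive field on the input at this output position is [5 / 3 / 1]. Elementwise product with the kernel and sum: 5·2 + 3·-1.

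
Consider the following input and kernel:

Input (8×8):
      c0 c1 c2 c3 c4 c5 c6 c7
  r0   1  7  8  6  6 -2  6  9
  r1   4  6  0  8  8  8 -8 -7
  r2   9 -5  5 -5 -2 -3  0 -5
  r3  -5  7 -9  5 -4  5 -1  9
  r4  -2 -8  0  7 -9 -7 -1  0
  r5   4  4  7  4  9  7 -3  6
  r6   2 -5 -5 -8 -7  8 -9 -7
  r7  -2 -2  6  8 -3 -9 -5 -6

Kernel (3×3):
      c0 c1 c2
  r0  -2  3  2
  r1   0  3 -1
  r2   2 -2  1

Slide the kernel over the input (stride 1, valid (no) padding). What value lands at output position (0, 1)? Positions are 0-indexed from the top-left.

-11

The receptive field on the input at this output position is [7 8 6 / 6 0 8 / -5 5 -5]. Elementwise product with the kernel and sum: 7·-2 + 8·3 + 6·2 + 0·3 + 8·-1 + -5·2 + 5·-2 + -5·1.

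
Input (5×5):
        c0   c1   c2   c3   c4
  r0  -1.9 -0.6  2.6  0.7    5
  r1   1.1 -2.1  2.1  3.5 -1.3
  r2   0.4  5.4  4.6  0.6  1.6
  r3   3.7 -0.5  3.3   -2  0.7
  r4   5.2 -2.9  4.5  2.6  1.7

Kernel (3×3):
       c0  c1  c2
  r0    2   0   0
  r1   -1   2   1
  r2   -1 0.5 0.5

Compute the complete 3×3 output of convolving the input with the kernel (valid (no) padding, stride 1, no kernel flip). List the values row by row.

-2.4 5.8 5.3
14.9 1.35 -1.55
-5 22.35 0.25

Output[0,0]: The receptive field on the input at this output position is [-1.9 -0.6 2.6 / 1.1 -2.1 2.1 / 0.4 5.4 4.6]. Elementwise product with the kernel and sum: -1.9·2 + 1.1·-1 + -2.1·2 + 2.1·1 + 0.4·-1 + 5.4·0.5 + 4.6·0.5.
Output[0,1]: The receptive field on the input at this output position is [-0.6 2.6 0.7 / -2.1 2.1 3.5 / 5.4 4.6 0.6]. Elementwise product with the kernel and sum: -0.6·2 + -2.1·-1 + 2.1·2 + 3.5·1 + 5.4·-1 + 4.6·0.5 + 0.6·0.5.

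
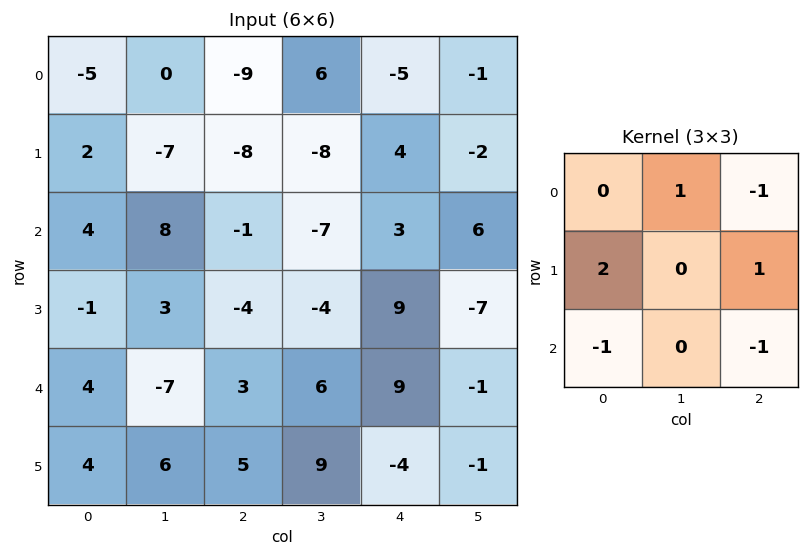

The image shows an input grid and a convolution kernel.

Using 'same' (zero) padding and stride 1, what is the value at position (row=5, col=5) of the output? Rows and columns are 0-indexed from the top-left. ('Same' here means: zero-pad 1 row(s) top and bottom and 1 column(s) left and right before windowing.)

The receptive field on the zero-padded input at this output position is [9 -1 0 / -4 -1 0 / 0 0 0]. Elementwise product with the kernel and sum: -1·1 + 0·-1 + -4·2 + 0·1 + 0·-1 + 0·-1.

-9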